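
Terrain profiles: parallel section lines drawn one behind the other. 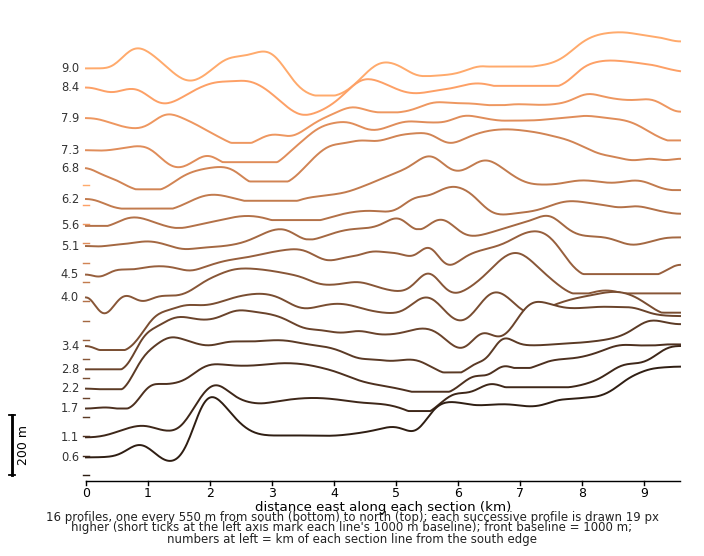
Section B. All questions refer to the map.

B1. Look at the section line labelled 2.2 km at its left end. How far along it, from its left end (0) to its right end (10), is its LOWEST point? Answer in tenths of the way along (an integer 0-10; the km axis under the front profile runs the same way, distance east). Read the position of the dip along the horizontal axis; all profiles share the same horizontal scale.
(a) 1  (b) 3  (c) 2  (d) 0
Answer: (d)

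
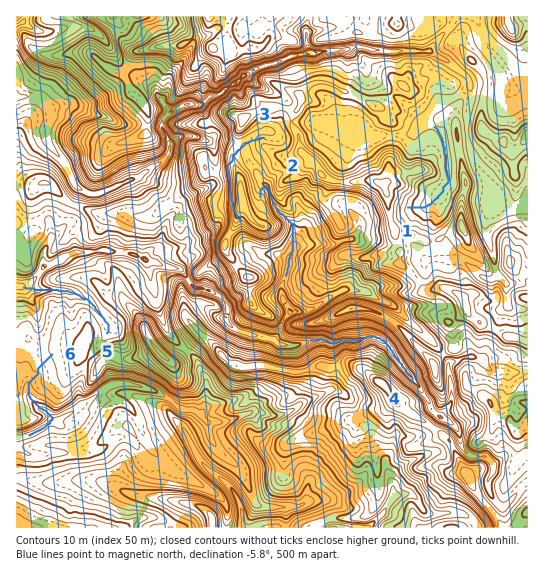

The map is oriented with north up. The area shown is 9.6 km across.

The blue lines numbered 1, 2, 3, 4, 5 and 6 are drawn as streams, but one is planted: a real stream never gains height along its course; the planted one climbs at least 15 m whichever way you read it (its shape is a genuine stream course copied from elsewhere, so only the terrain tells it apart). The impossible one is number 3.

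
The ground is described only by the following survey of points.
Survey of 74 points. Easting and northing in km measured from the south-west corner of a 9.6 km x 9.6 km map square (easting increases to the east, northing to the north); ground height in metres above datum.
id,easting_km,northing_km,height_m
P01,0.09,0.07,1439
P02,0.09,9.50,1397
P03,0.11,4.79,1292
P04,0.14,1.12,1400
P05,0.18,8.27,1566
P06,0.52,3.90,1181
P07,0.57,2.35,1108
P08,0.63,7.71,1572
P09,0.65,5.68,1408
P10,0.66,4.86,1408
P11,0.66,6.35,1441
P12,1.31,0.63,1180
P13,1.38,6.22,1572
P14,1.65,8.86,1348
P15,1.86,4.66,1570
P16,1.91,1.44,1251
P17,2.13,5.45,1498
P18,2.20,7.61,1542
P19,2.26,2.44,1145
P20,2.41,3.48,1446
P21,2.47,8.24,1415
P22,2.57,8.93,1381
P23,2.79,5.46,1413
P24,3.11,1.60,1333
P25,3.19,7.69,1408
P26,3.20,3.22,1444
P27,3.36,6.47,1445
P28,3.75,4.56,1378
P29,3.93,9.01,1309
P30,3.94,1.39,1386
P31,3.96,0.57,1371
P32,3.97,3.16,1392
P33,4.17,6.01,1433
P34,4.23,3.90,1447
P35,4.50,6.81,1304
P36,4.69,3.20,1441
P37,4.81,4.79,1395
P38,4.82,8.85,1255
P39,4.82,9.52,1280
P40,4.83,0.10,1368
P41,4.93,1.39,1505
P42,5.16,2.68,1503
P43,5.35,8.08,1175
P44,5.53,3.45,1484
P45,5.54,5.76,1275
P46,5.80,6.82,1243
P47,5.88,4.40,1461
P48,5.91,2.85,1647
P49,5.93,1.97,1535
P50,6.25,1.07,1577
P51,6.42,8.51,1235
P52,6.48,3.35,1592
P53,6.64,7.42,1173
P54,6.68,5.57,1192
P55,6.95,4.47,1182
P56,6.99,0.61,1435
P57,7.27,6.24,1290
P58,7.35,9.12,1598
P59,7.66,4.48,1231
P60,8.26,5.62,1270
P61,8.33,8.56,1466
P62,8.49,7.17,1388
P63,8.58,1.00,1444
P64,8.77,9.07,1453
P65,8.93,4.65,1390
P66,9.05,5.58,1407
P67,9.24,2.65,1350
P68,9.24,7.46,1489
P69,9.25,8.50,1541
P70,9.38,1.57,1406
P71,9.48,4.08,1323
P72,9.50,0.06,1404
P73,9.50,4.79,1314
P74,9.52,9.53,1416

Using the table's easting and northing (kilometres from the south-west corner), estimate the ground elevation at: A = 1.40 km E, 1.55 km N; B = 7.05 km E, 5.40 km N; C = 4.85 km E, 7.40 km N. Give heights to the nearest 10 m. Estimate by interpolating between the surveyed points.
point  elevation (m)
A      1190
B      1190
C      1230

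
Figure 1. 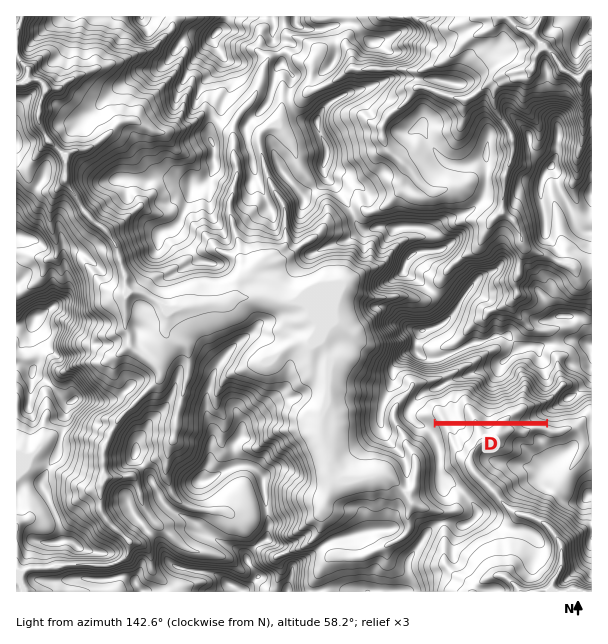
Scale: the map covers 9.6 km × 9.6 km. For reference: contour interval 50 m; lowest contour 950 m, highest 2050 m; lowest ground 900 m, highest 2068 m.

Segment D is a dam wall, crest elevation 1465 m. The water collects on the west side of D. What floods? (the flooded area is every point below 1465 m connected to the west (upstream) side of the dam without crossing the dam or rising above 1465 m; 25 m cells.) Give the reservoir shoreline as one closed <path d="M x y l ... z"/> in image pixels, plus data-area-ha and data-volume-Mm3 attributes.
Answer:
<path d="M467 392l-3 0-6 5-8-1-6 6-7 0-3 1-4 4-2 9 6 5 101-1-3-1 0-6 4-6 0-3-12-8-3 0-8 6-6 0-7 4-11 2-7-4-15-12z" data-area-ha="59" data-volume-Mm3="29.36"/>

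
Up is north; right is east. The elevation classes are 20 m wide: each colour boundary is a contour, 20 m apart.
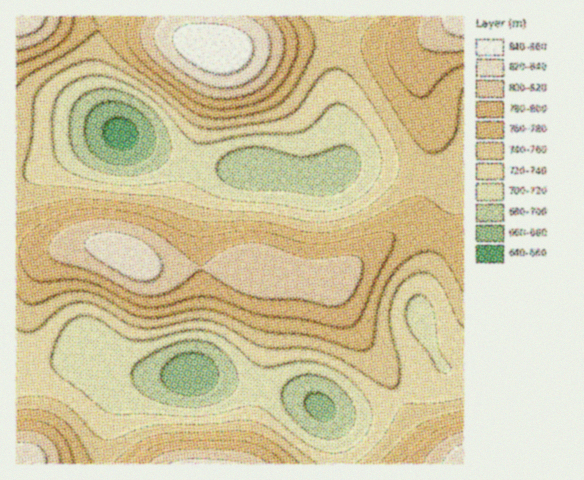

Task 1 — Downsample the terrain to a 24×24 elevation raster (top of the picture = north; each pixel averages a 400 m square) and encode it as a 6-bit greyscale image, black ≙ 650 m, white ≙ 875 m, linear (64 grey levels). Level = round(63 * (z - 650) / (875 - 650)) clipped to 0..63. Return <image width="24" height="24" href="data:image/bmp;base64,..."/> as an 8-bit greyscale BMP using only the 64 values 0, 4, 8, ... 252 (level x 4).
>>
<image width="24" height="24" href="data:image/bmp;base64,Qk12BgAAAAAAADYEAAAoAAAAGAAAABgAAAABAAgAAAAAAEACAAATCwAAEwsAAAABAAAAAAAAAAAAAAEBAQACAgIAAwMDAAQEBAAFBQUABgYGAAcHBwAICAgACQkJAAoKCgALCwsADAwMAA0NDQAODg4ADw8PABAQEAAREREAEhISABMTEwAUFBQAFRUVABYWFgAXFxcAGBgYABkZGQAaGhoAGxsbABwcHAAdHR0AHh4eAB8fHwAgICAAISEhACIiIgAjIyMAJCQkACUlJQAmJiYAJycnACgoKAApKSkAKioqACsrKwAsLCwALS0tAC4uLgAvLy8AMDAwADExMQAyMjIAMzMzADQ0NAA1NTUANjY2ADc3NwA4ODgAOTk5ADo6OgA7OzsAPDw8AD09PQA+Pj4APz8/AEBAQABBQUEAQkJCAENDQwBEREQARUVFAEZGRgBHR0cASEhIAElJSQBKSkoAS0tLAExMTABNTU0ATk5OAE9PTwBQUFAAUVFRAFJSUgBTU1MAVFRUAFVVVQBWVlYAV1dXAFhYWABZWVkAWlpaAFtbWwBcXFwAXV1dAF5eXgBfX18AYGBgAGFhYQBiYmIAY2NjAGRkZABlZWUAZmZmAGdnZwBoaGgAaWlpAGpqagBra2sAbGxsAG1tbQBubm4Ab29vAHBwcABxcXEAcnJyAHNzcwB0dHQAdXV1AHZ2dgB3d3cAeHh4AHl5eQB6enoAe3t7AHx8fAB9fX0Afn5+AH9/fwCAgIAAgYGBAIKCggCDg4MAhISEAIWFhQCGhoYAh4eHAIiIiACJiYkAioqKAIuLiwCMjIwAjY2NAI6OjgCPj48AkJCQAJGRkQCSkpIAk5OTAJSUlACVlZUAlpaWAJeXlwCYmJgAmZmZAJqamgCbm5sAnJycAJ2dnQCenp4An5+fAKCgoAChoaEAoqKiAKOjowCkpKQApaWlAKampgCnp6cAqKioAKmpqQCqqqoAq6urAKysrACtra0Arq6uAK+vrwCwsLAAsbGxALKysgCzs7MAtLS0ALW1tQC2trYAt7e3ALi4uAC5ubkAurq6ALu7uwC8vLwAvb29AL6+vgC/v78AwMDAAMHBwQDCwsIAw8PDAMTExADFxcUAxsbGAMfHxwDIyMgAycnJAMrKygDLy8sAzMzMAM3NzQDOzs4Az8/PANDQ0ADR0dEA0tLSANPT0wDU1NQA1dXVANbW1gDX19cA2NjYANnZ2QDa2toA29vbANzc3ADd3d0A3t7eAN/f3wDg4OAA4eHhAOLi4gDj4+MA5OTkAOXl5QDm5uYA5+fnAOjo6ADp6ekA6urqAOvr6wDs7OwA7e3tAO7u7gDv7+8A8PDwAPHx8QDy8vIA8/PzAPT09AD19fUA9vb2APf39wD4+PgA+fn5APr6+gD7+/sA/Pz8AP39/QD+/v4A////AMzAoIR0eIyksLS0sKyYgGRUVGB0iJywxLSokHRkZHB8hISEiIR0XEQ0OExgdIiYrIyIeGRUUFRUVFBUXGBUQCggLEBYaHB8hGhoYFRMREA0LCgwPEhENCQgMEhcZGBgZFRUUEhAPDQoGBQcMEBEPDQ0RFxoZFxUVFRQSEA8PDgsIBgkOExUUFBUZHBwZFRQUFxYSDw8RExIPDQ8UGBsbHB0gIB0YFBQWGxkVEhMXGxsZFxgcHyIiIyQlIx0WExQYHh4aGBogJCUjISEkJygoKSoqJh4WExUaIiMiISQpLS0qKCgqLC0sLC0sKSEaFhgdJScpKi0xMjEtKiotLy8tLCwsKiUfGxwgJiksLzEzMi8rKCgqLCspJycoKCYjIB8iIycqLS8vLSklIyIjJCMhHh4fIiQkIiEhHyEkJiYlIyEeHBoaGRgXFRQWGh4hISAfGxscHBsZGBgXFhMREA8PDg4PExgcHh4cGRcVExAODhASEg8MCgsMDAwMDxQZHR0bGhYSDQgFBgoPERANDAwODg0NDxMZHR4dGxYQCgQBAwkQFRYUExITEhAPERUbICEeGxYQCgUDBg0VHB8eHRsYFhMSFBkeIiIgHBcSDQoKDhUeJSkpJyMeGRUUFxwhJCMgHhoWExETGCAoLjIyLyojHBgXGyAkJiUiJCAcGRkcIioxNTg4NS8nIBsbHiImKCgmLCkjHx4hKC81ODk5NjApIh0cHyMnKiwtMi8oIh8iKC80NjY1Mi0mHxsaHSElKi4xA=="/>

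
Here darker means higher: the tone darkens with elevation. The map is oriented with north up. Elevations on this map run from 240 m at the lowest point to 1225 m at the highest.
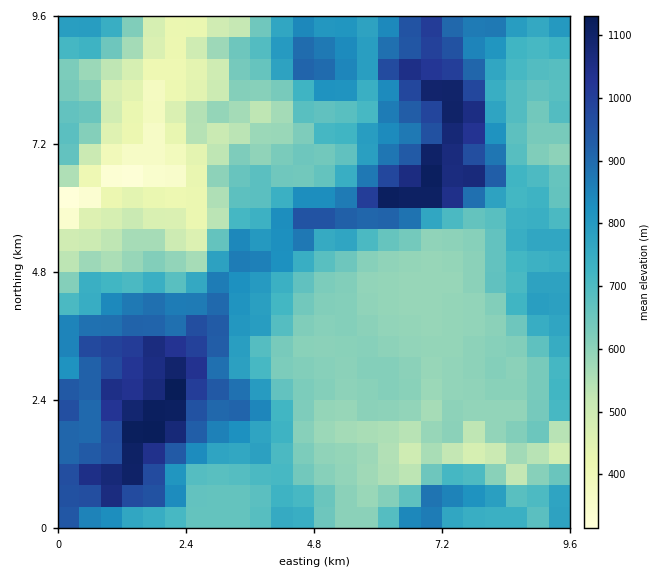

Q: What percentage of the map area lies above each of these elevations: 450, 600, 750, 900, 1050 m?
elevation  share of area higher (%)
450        93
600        73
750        38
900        18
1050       5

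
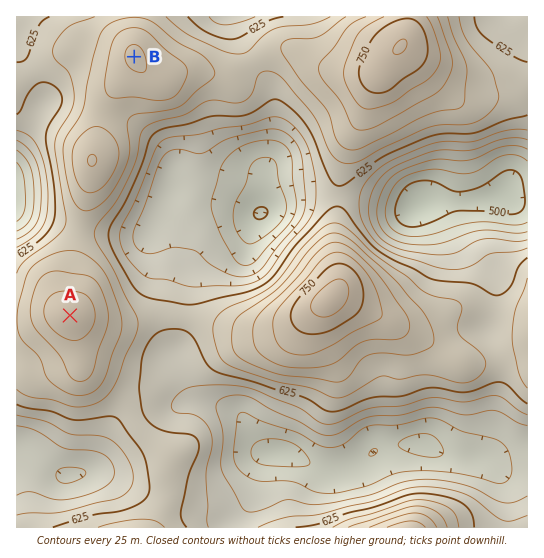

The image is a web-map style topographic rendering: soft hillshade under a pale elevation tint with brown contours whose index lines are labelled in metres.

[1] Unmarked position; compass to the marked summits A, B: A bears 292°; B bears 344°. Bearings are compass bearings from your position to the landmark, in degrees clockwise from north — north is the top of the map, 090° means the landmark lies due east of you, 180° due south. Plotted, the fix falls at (226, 378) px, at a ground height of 615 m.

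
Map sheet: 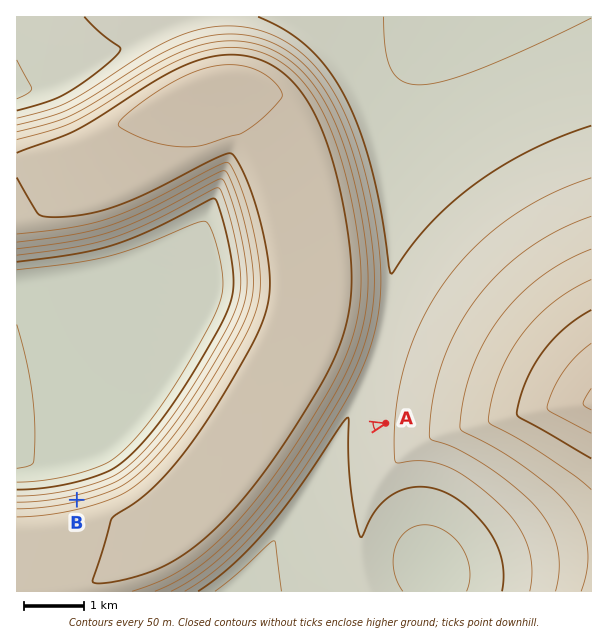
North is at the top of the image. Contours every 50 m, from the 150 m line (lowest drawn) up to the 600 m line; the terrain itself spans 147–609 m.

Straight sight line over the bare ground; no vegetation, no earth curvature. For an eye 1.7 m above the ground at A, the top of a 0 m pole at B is out of sight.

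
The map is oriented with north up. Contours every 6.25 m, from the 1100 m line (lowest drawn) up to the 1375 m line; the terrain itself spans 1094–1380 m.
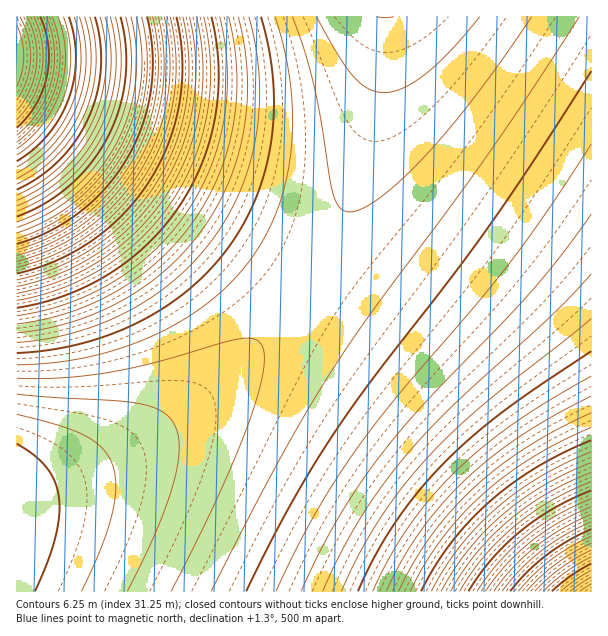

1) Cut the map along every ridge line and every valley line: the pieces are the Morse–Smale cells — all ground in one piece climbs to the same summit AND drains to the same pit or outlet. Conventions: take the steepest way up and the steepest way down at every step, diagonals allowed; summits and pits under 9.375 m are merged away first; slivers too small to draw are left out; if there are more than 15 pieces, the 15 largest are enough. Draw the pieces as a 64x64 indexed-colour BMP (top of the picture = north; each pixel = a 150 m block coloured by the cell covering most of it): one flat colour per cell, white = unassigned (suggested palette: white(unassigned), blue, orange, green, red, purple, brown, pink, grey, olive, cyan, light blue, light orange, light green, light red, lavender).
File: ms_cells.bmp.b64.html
<image width="64" height="64" href="data:image/bmp;base64,Qk12CAAAAAAAAHYAAAAoAAAAQAAAAEAAAAABAAQAAAAAAAAIAAATCwAAEwsAABAAAAAAAAAA////ALR3HwAOf/8ALKAsACgn1gC9Z5QAS1aMAMJ34wB/f38AIr28AM++FwDox64AeLv/AIrfmACWmP8A1bDFABERERERERERERERERERERERERERERERERERERERERERERERERERERERERERERERERERERERERERERERERERERIREREREREREREREREREREREREREREREREREREREREREhEREREREREREREREREREREREREREREREREREREREREiEREREREREREREREREREREREREREREREREREREREREiIRERERERERERERERERERERERERERERERERERERERESIhERERERERERERERERERERERERERERERERERERERESIiERERERERERERERERERERERERERERERERERERERESIiIRERERERERERERERERERERERERERERERERERERERIiIhERERERERERERERERERERERERERERERERERERERIiIiEREREREREREREREREREREREREREREREREREREREiIiIzMREREREREREREREREREREREREREREREREREREiIiIjMzMREREREREREREREREREREREREREREREREREiIiIiMzMzMxERERERERERERERERERERERERERERERESIiIiIzMzMzMxERERERERERERERERERERERERERERESIiIiIjMzMzMzMxERERERERERERERERERERERERERESIiIiIiMzMzMzMzMRERERERERERERERERERERERERESIiIiIiIzMzMzMzMzMRERERERERERERERERERERERERIiIiIiIjMzMzMzMzMzMRERERERERERERERERERERERIiIiIiIiMzMzMzMzMzMzERERERERERERERERERERERIiIiIiIiIzMzMzMzMzMzMxERERERERERERERERERERIiIiIiIiIjMzMzMzMzMzMzMRERERERERERERERERERIiIiIiIiIiMzMzMzMzMzMzMzMRERERERERERERERERIiIiIiIiIiIzMzMzMzMzMzMzMzERERERERERERERERIiIiIiIiIiIjMzMzMzMzMzMzMzMxERERERERERERERIiIiIiIiIiIiMzMzMzMzMzMzMzMzMRERERERERERERIiIiIiIiIiIiIzMzMzMzMzMzMzMzMzERERERERERERIiIiIiIiIiIiIjMzMzMzMzMzMzMzMzMxERERERERESIiIiIiIiIiIiIiMzMzMzMzMzMzMzMzMzMRERERERESIiIiIiIiIiIiIiIzMzMzMzMzMzMzMzMzMxERERERESIiIiIiIiIiIiIiIjMzMzMzMzMzMzMzMzMzMREREREiIiIiIiIiIiIiIiIiMzMzMzMzMzMzMzMzMzMzEREREiIiIiIiIiIiIiIiIiIzMzMzMzMzMzMzMzMzMzMxERIiIiIiIiIiIiIiIiIiIjMzMzMzMzMzMzMzMzMzMzERIiIiIiIiIiIiIiIiIiIiMzMzMzMzMzMzMzMzMzMzMyIiIiIiIiIiIiIiIiIiIiIzMzMzMzMzMzMzMzMzMzM0QiIiIiIiIiIiIiIiIiIiIjMzMzMzMzMzMzMzMzMzNERCIiIiIiIiIiIiIiIiIiIiMzMzMzMzMzMzMzMzMzNEREQiIiIiIiIiIiIiIiIiIiIzMzMzMzMzMzMzMzMzREREREIiIiIiIiIiIiIiIiIiIjMzMzMzMzMzMzMzMzREREREQiIiIiIiIiIiIiIiIiIiMzMzMzMzMzMzMzM0REREREREIiIiIiIiIiIiIiIiIiIzMzMzMzMzMzMzM0REREREREQiIiIiIiIiIiIiIiIiIjMzMzMzMzMzMzNEREREREREREIiIiIiIiIiIiIiIiIiMzMzMzMzMzMzREREREREREREQiIiIiIiIiIiIiIiIiIzMzMzMzMzMzRERERERERERERCIiIiIiIiIiIiIiIiIjMzMzMzMzM0REREREREREREREQiIiIiIiIiIiIiIiIiMzMzMzMzM0RERERERERERERERCIiIiIiIiIiIiIiIiIzMzMzMzNEREREREREREREREREIiIiIiIiIiIiIiIiIjMzMzMzNERERERERERERERERERCIiIiIiIiIiIiIiIiMzMzMzREREREREREREREREREREIiIiIiIiIiIiIiIiIzMzM0REREREREREREREREREREQiIiIiIiIiIiIiIiIjMzM0REREREREREREREREREREREIiIiIiIiIiIiIiIiMzNEREREREREREREREREREREREQiIiIiIiIiIiIiIiIzNERERERERERERERERERERERERCIiIiIiIiIiIiIiIjREREREREREREREREREREREREREIiIiIiIiIiIiIiIiREREREREREREREREREREREREREQiIiIiIiIiIiIiIiJERERERERERERERERERERERERERCIiIiIiIiIiIiIiIkREREREREREREREREREREREREREQiIiIiIiIiIiIiIiRERERERERERERERERERERERERERCIiIiIiIiIiIiIiJEREREREREREREREREREREREREREIiIiIiIiIiIiIiIkREREREREREREREREREREREREREQiIiIiIiIiIiIiIiRERERERERERERERERERERERERERCIiIiIiIiIiIiIiJEREREREREREREREREREREREREREIiIiIiIiIiIiIiIkREREREREREREREREREREREREREQiIiIiIiIiIiIiIi"/>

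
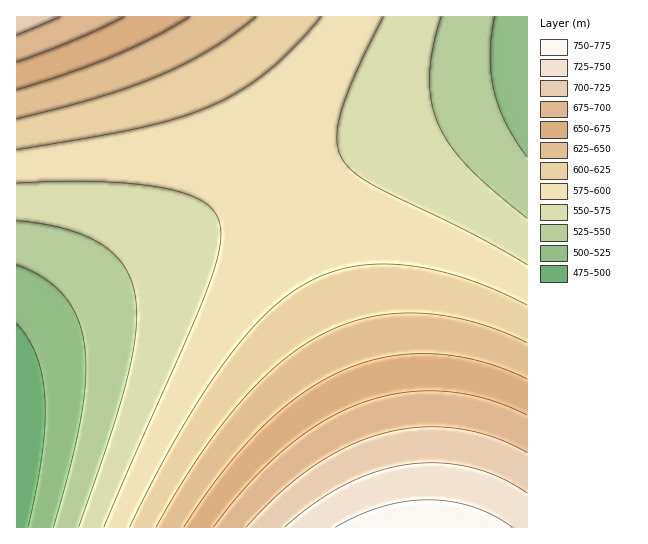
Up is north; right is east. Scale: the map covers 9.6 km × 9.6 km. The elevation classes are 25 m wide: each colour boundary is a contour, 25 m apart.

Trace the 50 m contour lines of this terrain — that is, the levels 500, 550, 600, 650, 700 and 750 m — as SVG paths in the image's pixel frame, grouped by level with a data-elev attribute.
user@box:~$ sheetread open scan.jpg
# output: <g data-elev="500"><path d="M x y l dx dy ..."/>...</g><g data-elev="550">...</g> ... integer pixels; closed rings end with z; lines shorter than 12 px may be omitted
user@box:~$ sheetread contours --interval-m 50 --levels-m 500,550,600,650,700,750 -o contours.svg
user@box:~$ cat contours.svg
<g data-elev="500"><path d="M17 324l11 14 8 17 6 20 3 23 0 25-3 30-14 74"/></g><g data-elev="550"><path d="M17 221l25 3 22 5 20 6 16 8 13 10 10 12 7 13 5 15 2 16-1 18-7 46-17 58-33 96"/><path d="M527 218l-36-29-24-23-17-21-12-22-7-22-1-26 3-28 8-30"/></g><g data-elev="600"><path d="M527 305l-30-15-32-12-31-8-29-5-28-1-26 3-24 7-21 9-21 15-20 17-20 22-22 27-22 33-24 40-48 90"/><path d="M17 150l125-23 37-9 32-12 30-16 26-18 27-25 27-30"/></g><g data-elev="650"><path d="M527 379l-22-10-24-8-24-5-24-2-23 0-23 3-22 5-22 8-21 11-20 13-20 15-20 18-40 45-38 55"/><path d="M17 90l53-17 45-18 39-18 36-20"/></g><g data-elev="700"><path d="M527 453l-34-16-36-9-38-1-36 6-36 14-34 20-34 26-33 34"/><path d="M17 35l43-18"/></g><g data-elev="750"><path d="M512 527l-19-12-20-8-22-5-22-2-23 1-24 6-24 9-23 11"/></g>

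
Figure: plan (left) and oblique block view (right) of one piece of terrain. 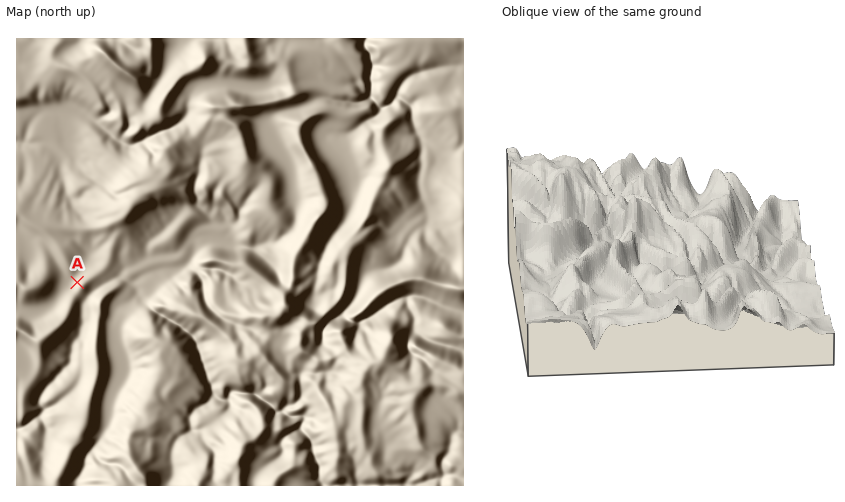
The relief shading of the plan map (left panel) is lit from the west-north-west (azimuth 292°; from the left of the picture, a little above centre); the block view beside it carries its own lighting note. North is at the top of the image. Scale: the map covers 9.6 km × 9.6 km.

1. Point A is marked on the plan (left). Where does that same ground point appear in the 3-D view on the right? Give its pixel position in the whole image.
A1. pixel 773 274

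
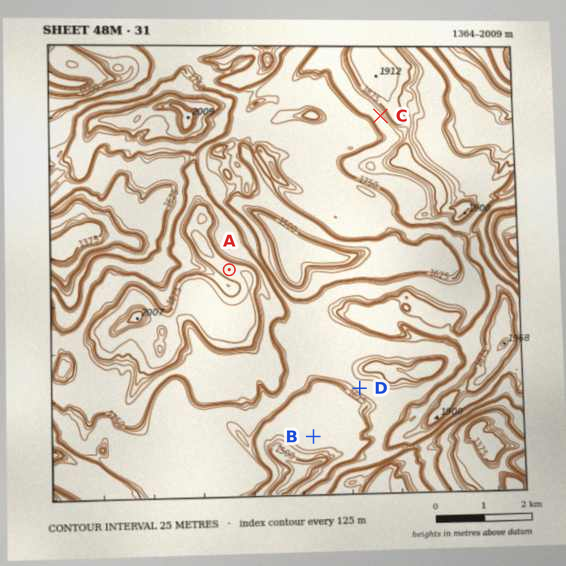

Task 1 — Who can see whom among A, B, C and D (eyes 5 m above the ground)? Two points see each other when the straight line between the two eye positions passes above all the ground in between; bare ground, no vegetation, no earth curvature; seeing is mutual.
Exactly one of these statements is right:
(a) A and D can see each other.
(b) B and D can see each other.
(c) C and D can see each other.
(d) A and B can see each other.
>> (b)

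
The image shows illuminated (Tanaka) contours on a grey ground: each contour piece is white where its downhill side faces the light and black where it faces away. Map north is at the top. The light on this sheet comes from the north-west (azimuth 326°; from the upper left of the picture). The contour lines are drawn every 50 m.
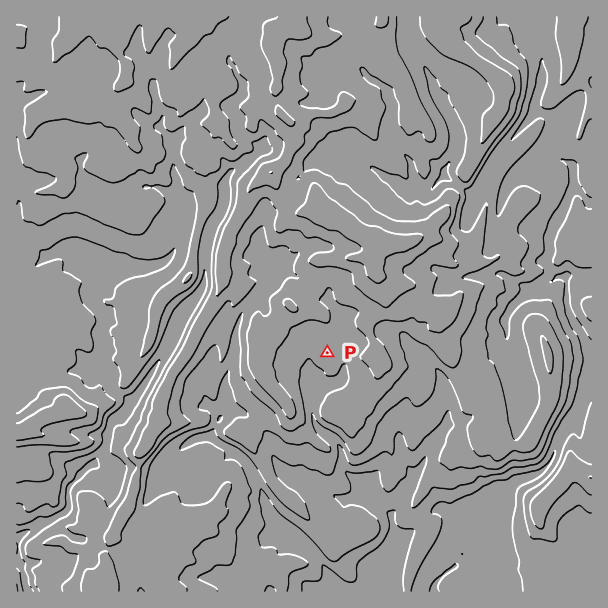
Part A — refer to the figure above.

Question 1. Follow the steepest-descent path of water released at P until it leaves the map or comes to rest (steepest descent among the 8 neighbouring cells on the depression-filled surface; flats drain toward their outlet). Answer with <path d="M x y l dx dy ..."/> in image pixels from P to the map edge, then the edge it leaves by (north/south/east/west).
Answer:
<path d="M327 353l-15 15 0 7 3 6 0 15-1 2 0 6-2 1 0 11 2 1 0 3 3 6 7 8 6 3 9 9 2 6 1 1 0 12 3 6 6 6 17 8 7 10 0 6 2 0 13 14 2 0 0 7 1 2 0 19-3 5 0 3-4 9 0 13-2 2 0 16"/>
exit: south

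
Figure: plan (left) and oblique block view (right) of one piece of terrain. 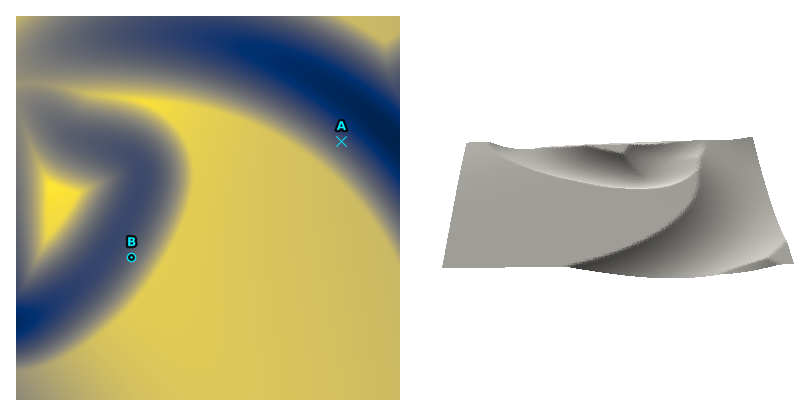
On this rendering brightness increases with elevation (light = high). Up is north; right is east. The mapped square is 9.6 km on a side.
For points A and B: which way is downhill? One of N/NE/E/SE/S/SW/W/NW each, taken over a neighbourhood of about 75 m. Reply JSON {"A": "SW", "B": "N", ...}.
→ {"A": "NE", "B": "NW"}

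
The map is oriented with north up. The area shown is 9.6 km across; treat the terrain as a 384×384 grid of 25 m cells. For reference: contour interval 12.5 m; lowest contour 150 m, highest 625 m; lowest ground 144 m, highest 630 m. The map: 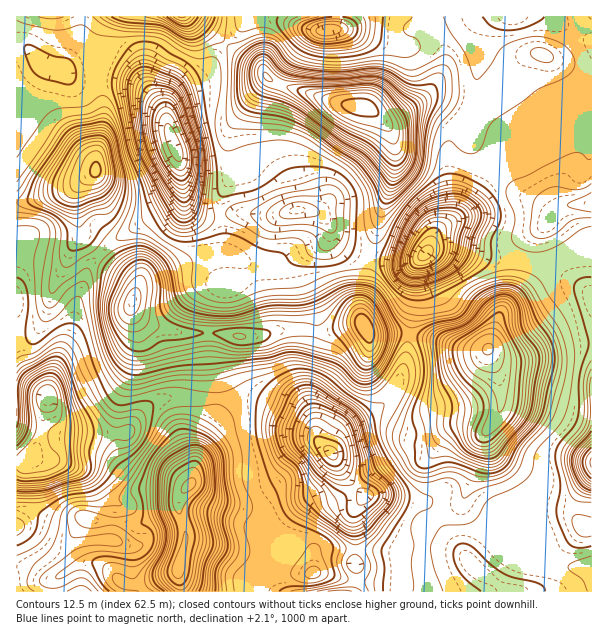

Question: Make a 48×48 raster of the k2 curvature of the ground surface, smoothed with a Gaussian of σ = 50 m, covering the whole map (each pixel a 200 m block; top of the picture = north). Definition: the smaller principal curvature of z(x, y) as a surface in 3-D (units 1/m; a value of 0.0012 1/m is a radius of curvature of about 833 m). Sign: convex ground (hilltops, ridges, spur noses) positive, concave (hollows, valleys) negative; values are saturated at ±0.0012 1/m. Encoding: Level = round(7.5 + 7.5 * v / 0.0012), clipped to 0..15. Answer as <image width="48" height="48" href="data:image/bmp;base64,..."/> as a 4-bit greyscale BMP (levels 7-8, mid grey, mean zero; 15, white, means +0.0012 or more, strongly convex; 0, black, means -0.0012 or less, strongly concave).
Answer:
<image width="48" height="48" href="data:image/bmp;base64,Qk32BAAAAAAAAHYAAAAoAAAAMAAAADAAAAABAAQAAAAAAIAEAAATCwAAEwsAABAAAAAAAAAAAAAAABEREQAiIiIAMzMzAERERABVVVUAZmZmAHd3dwCIiIgAmZmZAKqqqgC7u7sAzMzMAN3d3QDu7u4A////AHeIZFiXRIqXU1d3VohlRod3h3d2ZmZnd3d4dViWNbqXQ1d3d6qFNnd3d3dVd4d3d3dmd3iGNIh2U0Z3dndTNneId3VYiIh3d3d2VVVEMVd4hjZ3d3iFR5h3d2V3d3d3Z2Z3dTNGUDaZhjZ3d4mENnd3d3d3d3d3ZlZ3aIdoUEaIYzd3d3diJYiIh3d3d4h3ZXZmiodlMpdUREZ3ZVMjJHd4d3h3d3d2Z3dniFZVQ5hUZkZ4ZEVnQSNWd3h2d3d3ZkZYlldnU4maZDZ4dlhWQQJFVWZUVneHQxESMTZmVJmagjd3qVYzNFZ2VERERGeIUjVCEkd1ZZmacjd2imQSRYiKllRXY0d2MRV1SXZ0Zmerckd2RUETRoh3dkaYczZ1IRJ1SHZTVmVWM1d2QxFCWIiGZkjKdRNmZlBlRmVDNXdTNHdlRSVxR4h2d2aYiFJHinBTNmZlNVZVV4dmdTQhNWZ3Z3ZniZQ2iWBBV3iHRVVWd3d4dTNGVVRndmVWiZY1iEEgaHh2VEVWZnd3UySIZDRGZmZmeIZFdyIQaHZndlVVVVZmVDV2diJFZnh3d3ZVdjYgaGVnd3d3dkRFZVZVmVA0Z4mHeIdldlhRV1WJh3dmZmZmRGdlmoAUWJmYiIh0ZmhzVkaJl3d3Z5iIVndleaIEaJmal3hkZmh1ZSZ3d3h3Z5iHd3ZViaITaHaJhldkdmd3ZCeYdmZnd3d4d3VHupI0NDNWZkVVdlZ3YymphkRUMjWIdmZYqnJGQiJ5u1RXhleIUyeZh1NERDIzNEZouVRVd1NJyUNXdmaHYyZ4iYNGZmZVVUNFVFQjZ3ZDRCR3ZmZ3hDZ5qnNXd3d3d3ZTIkEANFZjIkZ3d3ZndjRpuUNnd4h3dmZmZlIAATRWZmd3d3Znd1E1ZUV3eId3iGVWd3YgEkVnd3Znd3ZWeYUiNGVneId3iIZWd3dAI0eZh3h2Z1QzRFdTVlI1Z3dlZ3VGd3ZREiNmd3iHZWRFVDV1V2EFZVVUM0VndmZkIhEUZ3iHZmZ5qGVmZ2AGd2ZmVFVWZVVlRURFeHd3d1aJmIhVd1AGiHiHd3ZWVGdlVlV3d3h3ZkaIiKt0dzAFeIiHeHZmRWiDNmd3d3d3dURniJlldRAFd3d3d3ZDRnmlBXiHd3d3dmRGiqllYxAFd3d3d2MUVYmmBXh3d4d3d3U0irpmYhAGd3ZmZCFYdniFBHiHd4d3d3dUVnZXYgBHh2ZVQyWIh3mVFGd3d3d3d3dlQzRnQgBodlVVVGiYiImFNFZ3d3d3eId2ZVZ2IgBndVd2VniZiYdmVmZ3h3d3eHd3d2ZkIhFXY2d3Z3eIi7ZEV3V4iHd3d3d3Z3dTElNXYme3VnZnipQjaHV4d3d3d3dmZ3dkJYVnY1nGMyEQEiE1eHZ3d3d3d3Znd4h2RodlUzfHNFZmQiNVVmZ3d3iHeGaId3dmVlNERCNlVUVlRFZ3dnd3d4iHd3d3d2QzMxR1REIjQQAAJXiHd3d3d3dmd3ZlVkR4dUmXVFZUIAAAJXiHh3d3ZWZndw=="/>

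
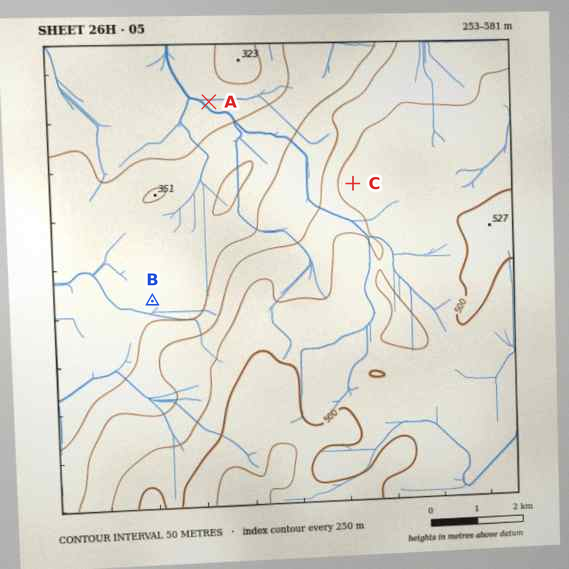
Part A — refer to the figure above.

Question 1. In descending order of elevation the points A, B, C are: C B A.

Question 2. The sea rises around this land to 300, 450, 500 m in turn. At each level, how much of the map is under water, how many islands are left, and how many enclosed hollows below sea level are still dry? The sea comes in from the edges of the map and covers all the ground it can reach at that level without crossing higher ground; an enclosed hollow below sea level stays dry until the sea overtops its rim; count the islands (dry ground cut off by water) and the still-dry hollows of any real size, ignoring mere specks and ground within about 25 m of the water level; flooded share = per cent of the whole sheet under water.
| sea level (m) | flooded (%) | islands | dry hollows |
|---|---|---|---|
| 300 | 10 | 0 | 0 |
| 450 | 52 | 0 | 0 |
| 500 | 89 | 0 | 0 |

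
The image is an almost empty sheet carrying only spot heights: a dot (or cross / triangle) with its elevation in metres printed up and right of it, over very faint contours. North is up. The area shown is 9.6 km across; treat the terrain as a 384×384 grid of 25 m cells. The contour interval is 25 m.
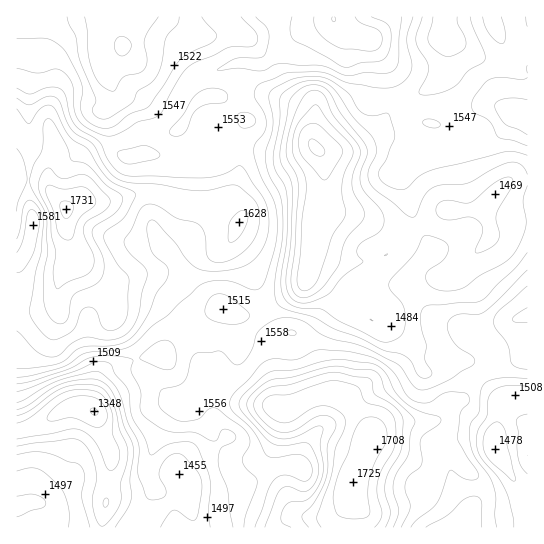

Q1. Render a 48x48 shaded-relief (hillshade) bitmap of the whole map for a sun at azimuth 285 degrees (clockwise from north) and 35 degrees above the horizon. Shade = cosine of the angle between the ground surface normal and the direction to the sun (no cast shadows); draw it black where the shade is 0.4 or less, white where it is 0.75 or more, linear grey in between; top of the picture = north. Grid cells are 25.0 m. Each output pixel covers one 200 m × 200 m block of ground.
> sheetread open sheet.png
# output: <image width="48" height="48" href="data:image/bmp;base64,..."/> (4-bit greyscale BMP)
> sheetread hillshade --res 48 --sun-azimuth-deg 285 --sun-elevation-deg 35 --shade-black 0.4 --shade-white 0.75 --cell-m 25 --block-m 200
<image width="48" height="48" href="data:image/bmp;base64,Qk32BAAAAAAAAHYAAAAoAAAAMAAAADAAAAABAAQAAAAAAIAEAAATCwAAEwsAABAAAAAAAAAAAAAAABEREQAiIiIAMzMzAERERABVVVUAZmZmAHd3dwCIiIgAmZmZAKqqqgC7u7sAzMzMAN3d3QDu7u4A////AHd2ZkWrl4mXiqmrzKmrqXZkISNFZ4l1VXd2VTScuHiHm6mqvLqruodkIjRVVnh1Vnd2VDSLyod3m7mavLqc25dTM0ZlVnh1Vod2VUR6uodnm7mZq7mM/adCI1ZlVndkZ4h2ZlR7yoZnm7mZmqiM/7hCElZmZ3VEeYh2d1Rr3HVom6mZiIeL/8ljEkZmeGM2m5h3d1Rq7YVYmqqZmHaK3sp0IjRWd0JIvJmIh1V63ZZXiZmaqXVpzbqGQiNWdiFavJmZmGabzKdmeHebunVHvMuXQhNWZSFaumeJmHi925iHZmebyoU0e8uXUiRVVDJJqjNHh2nf65mHZnmryodUWKqYZDVnZENHmSETVmne26mIdnrNyod2aId3ZEaJdkM3iDIAJWjMy6mYh3m925mYiIZVQ0eal1M1d0MQE1erqpiJl2is3KqqmIdkM0aKmXVVZlQhATaamYeaqGeKu5mrqYiGM0aJmYh3d3dkESR4iHeaqHeJqYiaqYiGVWeZiIiYiIiGMjRFVmeamId5qYiJmIh2Z4iZiIiJmZmHVFZTI1aJiId5qYd3d3dmiZmZmYeJmJmXVGh1IUZ4h3iJqph2ZnZniaqZmYiZiJmYVGiGQjVnd3eJmph2Zmd4iaqpmYmqmJqoVGiHUzVmZmeIiHd4dmeIiaqZmYm7qau5VGd3VEVmVWeIdUNqqHd4iZiIiZm7uqu5ZVZmVEVmZWeIZBBKy5h4iYd3iZmru6vKdlRWZVVmdmZ3YwA4vLmImYdmeJmau6vbl1RFZmZ3iHVWUwAnq7qImphmZ4mau5vcl1M1ZmeImYZUUwAWmrqHiamGZXiau2rslkNFZmeImZhkQwAGmrqYeJmHZmeJqzn9hDNFVWiIiZl1MwAGmaqpiImHd3eJmhf+gyNERGiIiJmGMgAFiZqpmYd3eHeImRfulTMzNGiIeImGQgAFiJqqmYZWeHeJmUjcllVDNGiHeIiHQxAEeaqpmXVWd3eJqmnKiGVVZnd3iIh2QyEUebuqmHVWZ2Z4qmm4iXQ1eIiIiJmGQzIkebzLl2VWZmVWmmmneGM1eIiIiImGQzM0es3cqHZmZmVVeXinZ2M1eIiIh4iGQhI1er3cuYd2ZmZVZ2ioVlNGd4iId4iFQgAliazcuYiHd3dmd2moRFV4d4iHZ4mGQgAViau6mYiHd4iHeHmmIkaaqZmXZnmXUgAVmrqZmZiHd3iZiHmVETabupmYZniYUhAlm7qXiZiHd4iZmHmlETZ5qqqph3d3UyI1m7qHeIiIiZmZiHmnQjVoqqupmHdmVDM0m7qHZmeIiaqYiHiYYzR5mau6mHd2VEMkeZh3dlVoiZmYh3iIZDV4iavLqId3ZUREaIZmZVVXiZmYiHiHYzaIeKu7qpiIh2ZmeHZWVERWiZmYiIiHZEaIeJqpqqqYmYd3iIdlQzRWiZqYh4iHZEeIeJqZmZmJq6iIiIh1MiNGiaqXZoiHZUaYiKqYiYiJqqmZmHd2QiNGiaqXZniHZVaIeJqpmYeJmZmaqGZnZTI1iqqGZg=="/>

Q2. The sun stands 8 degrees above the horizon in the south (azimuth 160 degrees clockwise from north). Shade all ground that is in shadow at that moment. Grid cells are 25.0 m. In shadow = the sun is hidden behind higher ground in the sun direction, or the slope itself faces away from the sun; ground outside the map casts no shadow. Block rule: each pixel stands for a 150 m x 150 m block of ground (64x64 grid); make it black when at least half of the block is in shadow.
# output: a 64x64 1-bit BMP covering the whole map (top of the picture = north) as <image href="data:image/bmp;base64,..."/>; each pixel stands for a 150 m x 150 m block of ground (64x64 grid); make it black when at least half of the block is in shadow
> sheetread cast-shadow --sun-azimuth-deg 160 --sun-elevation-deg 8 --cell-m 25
<image width="64" height="64" href="data:image/bmp;base64,Qk0+AgAAAAAAAD4AAAAoAAAAQAAAAEAAAAABAAEAAAAAAAACAAATCwAAEwsAAAIAAAAAAAAA////AAAAAAAAAAAAAAAAAAAIAAAAAAAAAAAAAAAAAAAAAAAADAAAAAAAAAAOAAAAAAAAAA4AAAAAAAAADgAAAAAAAAAOAAAAAAAAAAAAAAAAAAAAAAAAAPAAAAAAAAAA/AAAAAAAAAA+AAAAAAAAAAAAAAAAAAAAAAAAAAAAAAAAAAAAAAAAAAAAAA4AAAAAAAAAD+AACAAAAAAP/AAAAAAAAA//8AAAAAAAD//8AAAAAAAGf/4AAAAAAAAf/AAAAAAAAAP8AAAAAAAAAHgAAAAAAAAAYAAAAAAAAHgAAAAAAAAAfAAAGAAAAAA8AAAYAAAAAD4AAAAAAAAAHgAAAAAAAAAIAAAAAAAAAAAAAAAAAAAAAAAAAAAAAAAAAAAAAAAAAAAAAAAAAAAAAAAAABAAAAAAAAAAAAAAAAAAAAAAAAAAAAAAAAAAAAAAAAAAAAAAAAAAAAAADAAAAAAAAAAP4AAAAAAAAA+AAAAAAAAAAAAAADAAAAAAAAAAAAAAAAAAAAAAAAAAgAAAAAAAAAD4AAAAAAAAAPgAAAAAAAAAHgAAAAAAACAHAAAAAAAAMAAAAAAAAAAwAAAAAAAAADAAAAAAAAAAAAAAAAAAAAAAAAAAAAAAAAAAAAAAAAAAAAAAAAAAAAAAAAAAAAAAAAAAAAAAAAAAAAAAAAAAAAAAAAAAAAAAAA=="/>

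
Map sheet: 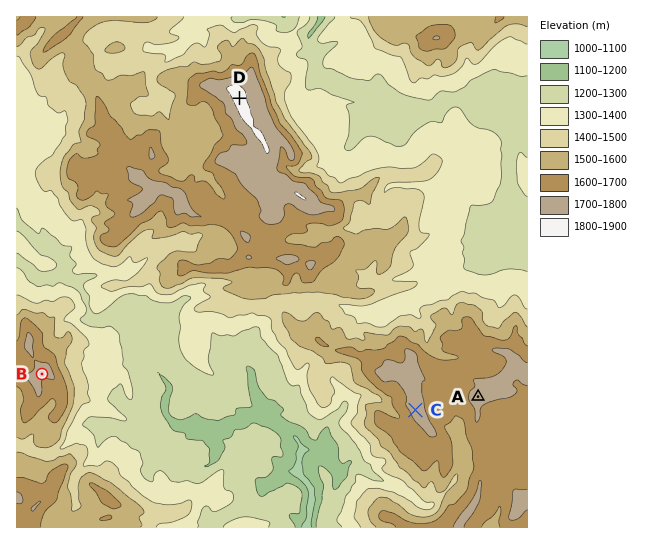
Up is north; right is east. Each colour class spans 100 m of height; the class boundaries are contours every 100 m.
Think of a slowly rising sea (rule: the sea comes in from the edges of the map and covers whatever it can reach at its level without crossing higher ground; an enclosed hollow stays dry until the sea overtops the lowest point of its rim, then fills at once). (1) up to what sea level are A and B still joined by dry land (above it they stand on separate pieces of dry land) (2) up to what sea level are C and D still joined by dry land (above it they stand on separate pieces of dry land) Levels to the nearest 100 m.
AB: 1300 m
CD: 1500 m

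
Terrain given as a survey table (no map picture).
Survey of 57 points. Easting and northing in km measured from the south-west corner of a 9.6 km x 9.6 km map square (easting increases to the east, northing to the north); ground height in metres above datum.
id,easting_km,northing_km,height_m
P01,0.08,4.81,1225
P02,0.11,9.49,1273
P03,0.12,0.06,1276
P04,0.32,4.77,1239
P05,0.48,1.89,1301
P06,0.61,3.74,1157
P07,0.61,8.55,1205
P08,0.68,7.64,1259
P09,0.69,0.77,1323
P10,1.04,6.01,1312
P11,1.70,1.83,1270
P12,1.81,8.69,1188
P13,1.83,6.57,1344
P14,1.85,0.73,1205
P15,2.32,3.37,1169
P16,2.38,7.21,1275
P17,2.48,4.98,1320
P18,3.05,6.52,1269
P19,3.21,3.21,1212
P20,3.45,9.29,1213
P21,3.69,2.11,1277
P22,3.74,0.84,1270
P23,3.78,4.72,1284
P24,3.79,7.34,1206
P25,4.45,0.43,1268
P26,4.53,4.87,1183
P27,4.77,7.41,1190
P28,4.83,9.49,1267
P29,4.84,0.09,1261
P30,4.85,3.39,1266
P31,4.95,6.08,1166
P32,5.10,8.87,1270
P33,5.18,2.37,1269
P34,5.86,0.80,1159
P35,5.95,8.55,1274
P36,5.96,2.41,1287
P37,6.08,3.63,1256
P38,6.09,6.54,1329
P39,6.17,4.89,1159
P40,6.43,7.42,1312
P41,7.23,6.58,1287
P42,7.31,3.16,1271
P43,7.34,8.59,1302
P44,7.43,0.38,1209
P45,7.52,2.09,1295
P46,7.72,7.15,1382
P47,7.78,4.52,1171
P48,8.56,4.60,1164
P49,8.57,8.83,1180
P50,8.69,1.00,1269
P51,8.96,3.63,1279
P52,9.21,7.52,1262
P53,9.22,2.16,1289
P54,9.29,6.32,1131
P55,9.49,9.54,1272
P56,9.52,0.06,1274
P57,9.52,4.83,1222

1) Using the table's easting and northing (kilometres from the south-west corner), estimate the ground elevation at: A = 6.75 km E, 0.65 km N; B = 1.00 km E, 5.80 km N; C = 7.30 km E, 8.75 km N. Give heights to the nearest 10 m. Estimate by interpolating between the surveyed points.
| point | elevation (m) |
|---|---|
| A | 1200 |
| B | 1290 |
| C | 1280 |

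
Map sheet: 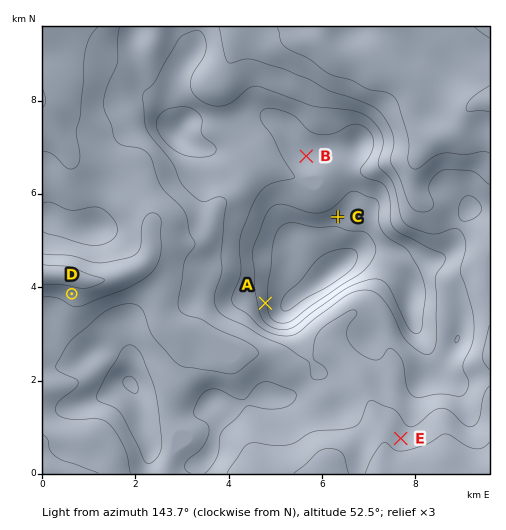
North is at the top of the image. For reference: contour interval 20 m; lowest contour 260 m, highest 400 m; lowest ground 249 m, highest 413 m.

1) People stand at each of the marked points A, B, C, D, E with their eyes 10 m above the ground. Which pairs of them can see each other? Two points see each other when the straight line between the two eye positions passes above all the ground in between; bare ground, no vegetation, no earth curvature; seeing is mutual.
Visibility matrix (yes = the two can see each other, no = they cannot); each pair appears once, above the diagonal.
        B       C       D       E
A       no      no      yes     no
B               yes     yes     no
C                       no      no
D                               no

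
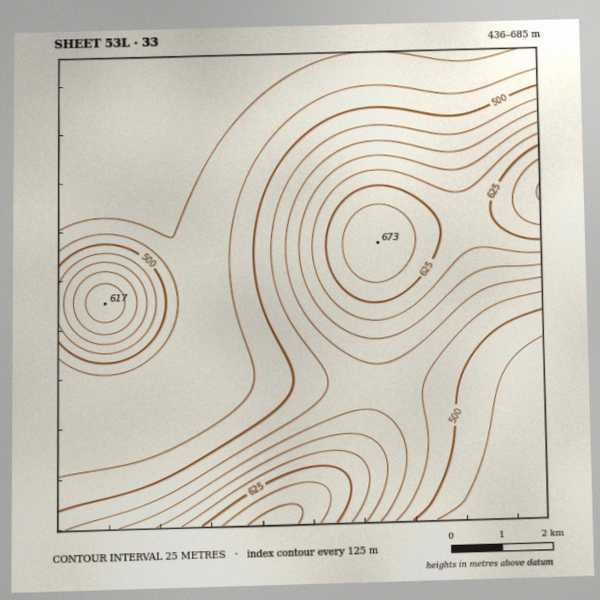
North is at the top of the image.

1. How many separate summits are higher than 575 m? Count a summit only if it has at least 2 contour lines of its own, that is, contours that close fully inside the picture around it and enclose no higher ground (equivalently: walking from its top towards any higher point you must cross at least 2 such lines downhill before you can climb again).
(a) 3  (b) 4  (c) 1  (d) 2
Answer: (d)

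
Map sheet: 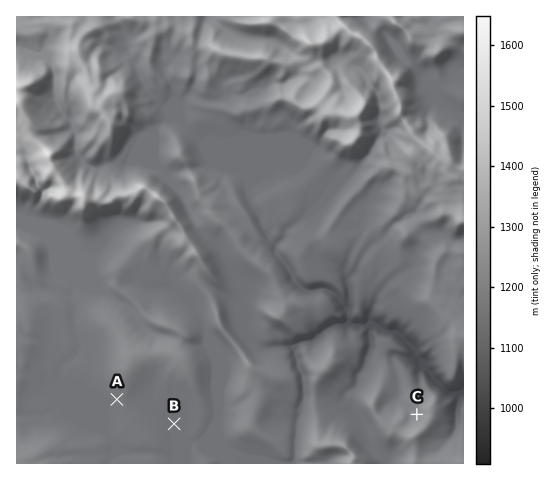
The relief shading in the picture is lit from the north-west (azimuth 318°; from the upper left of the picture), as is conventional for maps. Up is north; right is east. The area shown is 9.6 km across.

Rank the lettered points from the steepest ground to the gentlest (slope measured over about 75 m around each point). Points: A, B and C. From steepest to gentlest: C A B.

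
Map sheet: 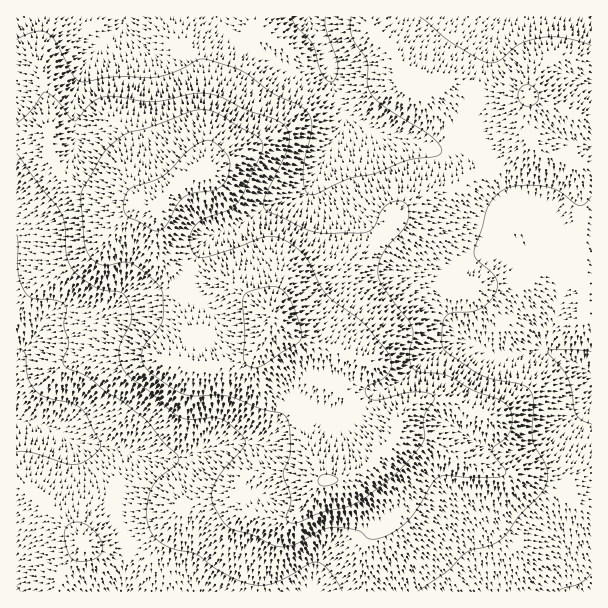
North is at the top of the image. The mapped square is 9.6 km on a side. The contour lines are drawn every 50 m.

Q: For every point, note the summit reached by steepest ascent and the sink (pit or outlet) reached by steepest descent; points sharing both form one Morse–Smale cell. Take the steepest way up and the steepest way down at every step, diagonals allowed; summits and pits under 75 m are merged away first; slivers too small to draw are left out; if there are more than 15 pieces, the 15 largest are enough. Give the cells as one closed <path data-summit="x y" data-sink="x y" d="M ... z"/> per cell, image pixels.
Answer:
<path data-summit="272 315" data-sink="591 377" d="M591 16l-221 1 2 13 25 30 6 15 1 11 4 4 6 1 21-7 17 0 51 12 24 0 1 42-16 14-50 32-37 12-23 12-6 7-11 19-14 14-39 29-42 18-18 17 0 6 7 8 15 11 17 7 5 6 3 25 7 7 18 10 19 20 31 19-2 9-29 29-19 10 10 7 12 18 8 21-7 14-3 12 2 41 226-1z"/><path data-summit="272 315" data-sink="17 419" d="M47 133l-31 2 0 456 349 1-1-41 3-12 7-14-8-21-12-18-10-7 19-10 29-29 2-9-31-19-19-20-18-10-7-7-3-25-5-6-24-12-21-22-30-22-11-5-34-3-17-10-12-13-5-9 1-40-14-4-42-8-34-16-13-13-3-6z"/><path data-summit="272 315" data-sink="308 17" d="M369 16l-352 0-1 118 31-1 3 13 0 9 5 12 20 17 27 12 42 8 14 4-1 40 5 9 12 13 17 10 39 4 42 32 4-8 9-10 47-21 39-29 14-14 11-19 6-7 15-9 45-15 50-32 16-14-1-42-24 0-51-12-17 0-21 7-6-1-4-4-1-11-6-15-25-30z"/>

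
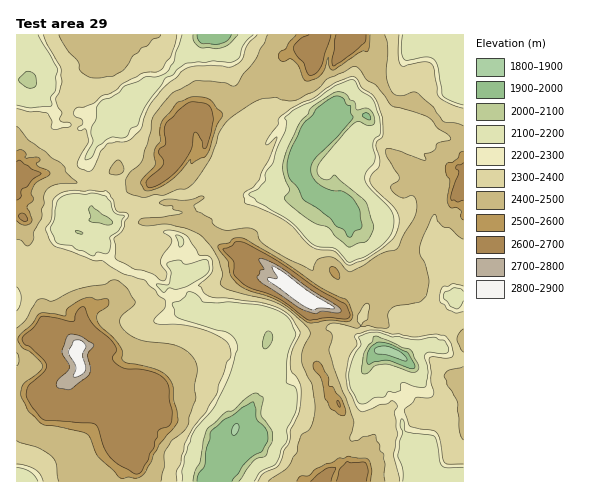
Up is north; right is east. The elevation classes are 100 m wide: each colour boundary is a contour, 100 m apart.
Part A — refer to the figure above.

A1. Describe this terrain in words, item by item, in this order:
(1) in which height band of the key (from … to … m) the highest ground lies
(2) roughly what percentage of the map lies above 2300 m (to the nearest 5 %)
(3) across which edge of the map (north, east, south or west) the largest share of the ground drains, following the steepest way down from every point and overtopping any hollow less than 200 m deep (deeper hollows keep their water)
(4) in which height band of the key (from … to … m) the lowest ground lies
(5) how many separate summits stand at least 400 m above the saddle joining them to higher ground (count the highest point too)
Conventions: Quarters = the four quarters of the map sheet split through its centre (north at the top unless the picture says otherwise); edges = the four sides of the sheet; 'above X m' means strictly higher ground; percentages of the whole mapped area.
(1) The highest ground lies in the 2800–2900 m band.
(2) About 70 % of the map lies above 2300 m.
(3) Most of the ground drains across the southern edge.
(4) Between 1800 and 1900 m: that is the band holding the lowest ground.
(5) There are 2 summits with 400 m or more of prominence.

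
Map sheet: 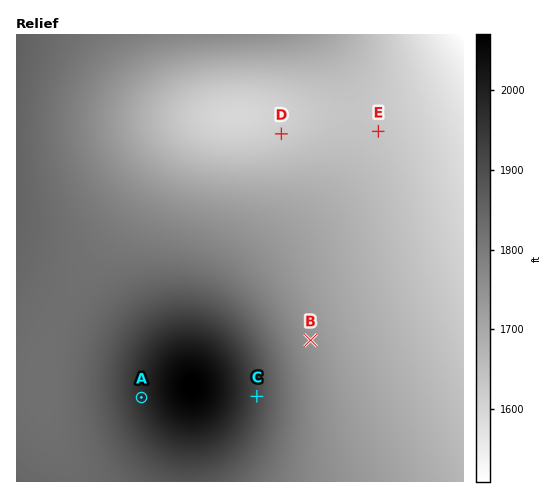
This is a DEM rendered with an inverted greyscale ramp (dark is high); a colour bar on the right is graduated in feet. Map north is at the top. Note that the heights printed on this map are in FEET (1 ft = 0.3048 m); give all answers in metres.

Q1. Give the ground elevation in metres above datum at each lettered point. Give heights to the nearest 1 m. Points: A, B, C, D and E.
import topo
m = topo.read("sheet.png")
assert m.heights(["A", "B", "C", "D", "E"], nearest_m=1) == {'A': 600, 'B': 533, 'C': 581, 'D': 494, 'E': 499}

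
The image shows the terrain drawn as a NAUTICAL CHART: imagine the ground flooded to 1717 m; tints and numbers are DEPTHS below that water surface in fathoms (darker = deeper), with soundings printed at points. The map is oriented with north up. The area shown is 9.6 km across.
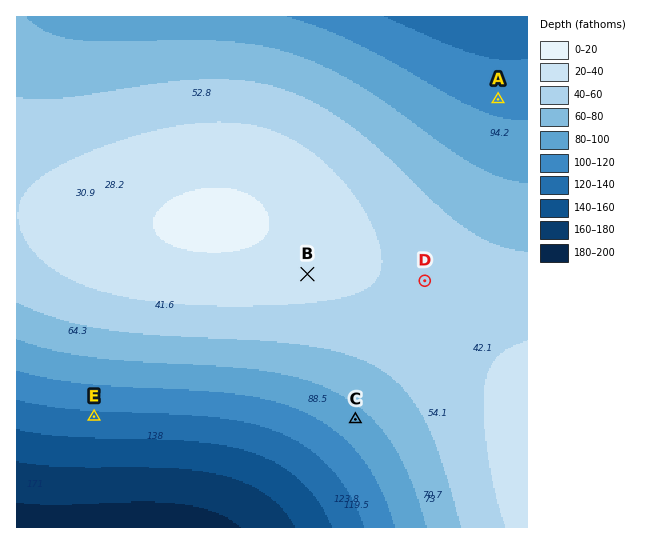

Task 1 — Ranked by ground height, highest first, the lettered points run B D C A E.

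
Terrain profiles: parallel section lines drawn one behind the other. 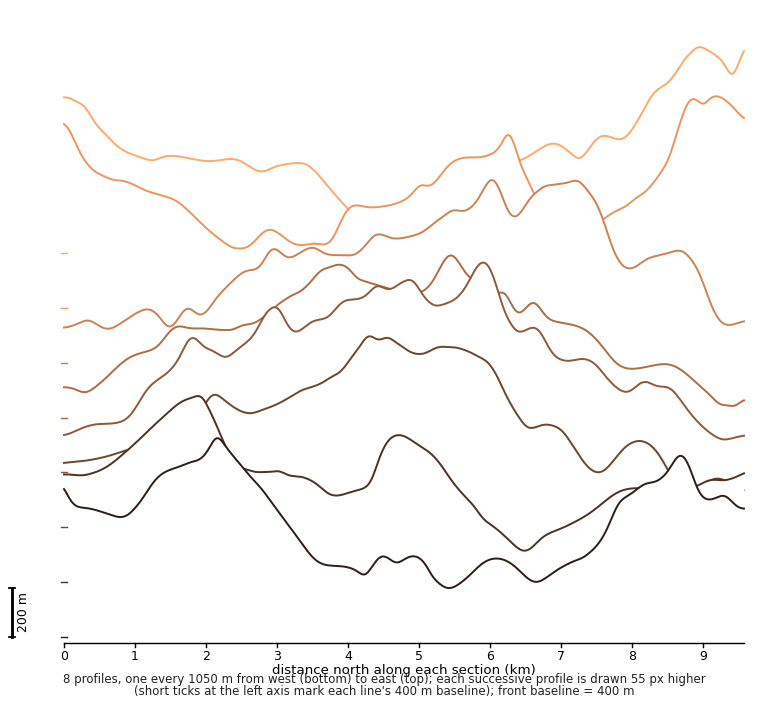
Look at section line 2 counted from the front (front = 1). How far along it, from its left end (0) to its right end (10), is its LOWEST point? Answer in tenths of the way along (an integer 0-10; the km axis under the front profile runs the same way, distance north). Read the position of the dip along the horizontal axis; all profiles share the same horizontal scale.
7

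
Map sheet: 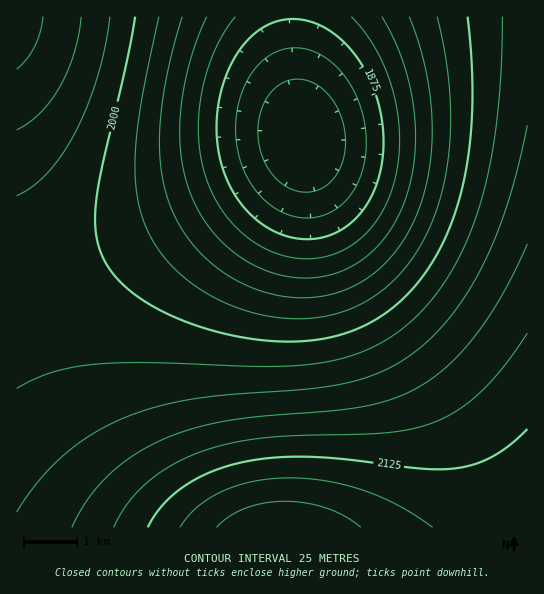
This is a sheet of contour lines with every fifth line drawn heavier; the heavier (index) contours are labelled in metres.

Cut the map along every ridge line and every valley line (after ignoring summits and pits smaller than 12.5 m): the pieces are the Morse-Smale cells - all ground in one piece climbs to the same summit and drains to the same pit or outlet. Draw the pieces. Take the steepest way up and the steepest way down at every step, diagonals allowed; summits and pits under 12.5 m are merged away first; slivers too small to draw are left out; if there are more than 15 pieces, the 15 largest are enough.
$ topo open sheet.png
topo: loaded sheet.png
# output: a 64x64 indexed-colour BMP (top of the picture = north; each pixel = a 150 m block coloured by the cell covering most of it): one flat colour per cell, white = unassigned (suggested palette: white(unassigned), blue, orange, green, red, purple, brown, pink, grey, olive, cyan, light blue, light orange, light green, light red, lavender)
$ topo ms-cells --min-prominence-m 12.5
<image width="64" height="64" href="data:image/bmp;base64,Qk12CAAAAAAAAHYAAAAoAAAAQAAAAEAAAAABAAQAAAAAAAAIAAATCwAAEwsAABAAAAAAAAAA////ALR3HwAOf/8ALKAsACgn1gC9Z5QAS1aMAMJ34wB/f38AIr28AM++FwDox64AeLv/AIrfmACWmP8A1bDFABERERERERERERERERERERERERERERERERERERERERERERERERERERERERERERERERERERERERERERERERERERERERERERERERERERERERERERERERERERERERERERERERERERERERERERERERERERERERERERERERERERERERERERERERERERERERERERERERERERERERERERERERERERERERERERERERERERERERERERERERERERERERERERERERERERERERERERERERERERERERERERERERERERERERERERERERERERERERERERERERERERERERERERERERERERERERERERERERERERERERERERERERERERERERERERERERERERERERERERERERERERERERERERERERERERERERERERERERERERERERERERERERERERERERERERERERERERERERERERERERERERERERERERERERERERERERERERERERERERERERERERERERERERERERERERERERERERERERERERERERERERERERERERERERERERERERERERERERERERERERERERERERERERERERERERERERERERERERERERERERERERERERERERERERERERERERERERERERERERERERERERERERERERERERERERERERERERERERERERERERERERERERERERERERERERERERERERERERERERERERERERERERERERERERERERERERERERERERERERERERERERERERERERERERERERERERERERERERERERERERERERERERERERERERERERERERERERERERERERERERERERERERERERERERERERERERERERERERERERERERERERERERERERERERERERERERERERERERERERERERERERERERERERERERERERERERERERERERERERERERERERERERERERERERERERERERERERERERERERERERERERERERERERERERERERERERERERERERERERERERERERERERERERERERERERERERERERERERERERERERERERERERERERERERERERERERERERERERERERERERERERERERERERERERERERERERERERERERERERERERERERERERERERERERERERERERERERERERERERERERERERERERERERERERERERERERERERERERERERERERERERERERERERERERERERERERERERERERERERERERERIiEREREREREREREREREREREREREREREREREREREREREiIiIRERERERERERERERERERERERERERERERERERERESIiIiIhERERERERERERERERERERERERERERERERERERIiIiIiIhEREREREREREREREREREREREREREREREREREiIiIiIiIiERERERERERERERERERERERERERERERERESIiIiIiIiIiERERERERERERERERERERERERERERERERIiIiIiIiIiIiEREREREREREREREREREREREREREREREiIiIiIiIiIiIiERERERERERERERERERERERERERERESIiIiIiIiIiIiIiERERERERERERERERERERERERERERIiIiIiIiIiIiIiIiEREREREREREREREREREREREREREiIiIiIiIiIiIiIiIhERERERERERERERERERERERERESIiIiIiIiIiIiIiIiIhERERERERERERERERERERERERIiIiIiIiIiIiIiIiIiIhEREREREREREREREREREREREiIiIiIiIiIiIiIiIiIiIhERERERERERERERERERERESIiIiIiIiIiIiIiIiIiIiIRERERERERERERERERERERIiIiIiIiIiIiIiIiIiIiIiIREREREREREREREREREREiIiIiIiIiIiIiIiIiIiIiIiERERERERERERERERERESIiIiIiIiIiIiIiIiIiIiIiIhERERERERERERERERERIiIiIiIiIiIiIiIiIiIiIiIiEREREREREREREREREREiIiIiIiIiIiIiIiIiIiIiIiERERERERERERERERERESIiIiIiIiIiIiIiIiIiIiIiIRERERERERERERERERERIiIiIiIiIiIiIiIiIiIiIiIhEREREREREREREREREREiIiIiIiIiIiIiIiIiIiIiIiERERERERERERERERERESIiIiIiIiIiIiIiIiIiIiIiIRERERERERERERERERERIiIiIiIiIiIiIiIiIiIiIiIhEREREREREREREREREREiIiIiIiIiIiIiIiIiIiIiIiERERERERERERERERERESIiIiIiIiIiIiIiIiIiIiIiIRERERERERERERERERERIiIiIiIiIiIiIiIiIiIiIiIhEREREREREREREREREREiIiIiIiIiIiIiIiIiIiIiIiERERERERERERERERERESIiIiIiIiIiIiIiIiIiIiIiIRERERERERERERERERERIiIiIiIiIiIiIiIiIiIiIiIhEREREREREREREREREREiIiIiIiIiIiIiIiIiIiIiIiERERERERERERERERERESIiIiIiIiIiIiIiIiIiIiIiIRERERERERERERERERER"/>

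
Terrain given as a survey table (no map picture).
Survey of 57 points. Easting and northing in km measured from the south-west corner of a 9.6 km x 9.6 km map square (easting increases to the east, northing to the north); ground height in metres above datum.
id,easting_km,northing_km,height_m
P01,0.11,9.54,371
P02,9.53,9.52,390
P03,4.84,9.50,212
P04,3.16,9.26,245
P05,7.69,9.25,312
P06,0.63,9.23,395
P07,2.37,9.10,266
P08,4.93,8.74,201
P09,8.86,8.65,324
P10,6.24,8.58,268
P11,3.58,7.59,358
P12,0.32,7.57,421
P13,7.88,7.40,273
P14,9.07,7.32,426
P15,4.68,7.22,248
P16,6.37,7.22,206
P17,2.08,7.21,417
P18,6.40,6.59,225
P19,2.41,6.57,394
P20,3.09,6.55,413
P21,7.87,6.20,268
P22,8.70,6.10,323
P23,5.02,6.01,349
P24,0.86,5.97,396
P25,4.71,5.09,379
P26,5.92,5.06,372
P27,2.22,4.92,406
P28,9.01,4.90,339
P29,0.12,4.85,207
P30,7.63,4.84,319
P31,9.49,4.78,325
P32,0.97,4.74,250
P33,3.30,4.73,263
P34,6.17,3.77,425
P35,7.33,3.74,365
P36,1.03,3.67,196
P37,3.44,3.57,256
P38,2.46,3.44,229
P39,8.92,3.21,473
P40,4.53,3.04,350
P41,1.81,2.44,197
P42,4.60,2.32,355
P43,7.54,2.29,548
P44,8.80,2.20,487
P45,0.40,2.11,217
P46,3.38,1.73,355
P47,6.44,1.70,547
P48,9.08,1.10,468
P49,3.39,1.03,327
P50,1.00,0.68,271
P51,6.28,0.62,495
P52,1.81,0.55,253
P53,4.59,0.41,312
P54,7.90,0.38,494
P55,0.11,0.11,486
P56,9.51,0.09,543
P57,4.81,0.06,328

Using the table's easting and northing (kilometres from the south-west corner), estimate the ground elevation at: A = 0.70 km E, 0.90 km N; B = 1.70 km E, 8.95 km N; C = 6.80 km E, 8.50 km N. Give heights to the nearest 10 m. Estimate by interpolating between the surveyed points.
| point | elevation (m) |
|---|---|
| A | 300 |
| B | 320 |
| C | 280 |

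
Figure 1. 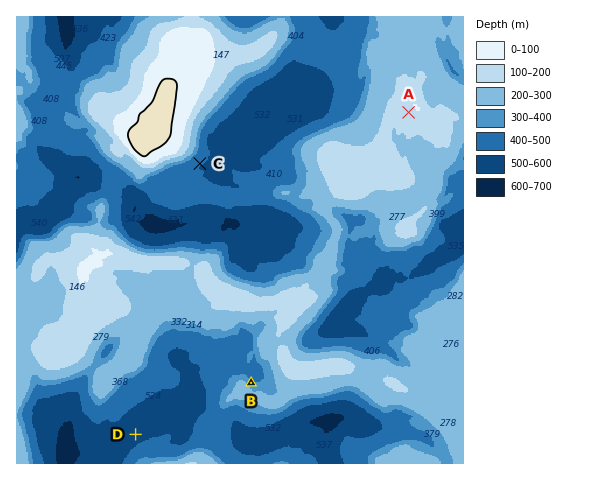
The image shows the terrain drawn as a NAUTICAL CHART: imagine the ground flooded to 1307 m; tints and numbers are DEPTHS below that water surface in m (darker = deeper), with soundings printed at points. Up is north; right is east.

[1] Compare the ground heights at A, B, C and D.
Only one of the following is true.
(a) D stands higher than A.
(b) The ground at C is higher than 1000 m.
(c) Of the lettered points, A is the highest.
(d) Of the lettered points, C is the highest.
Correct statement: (c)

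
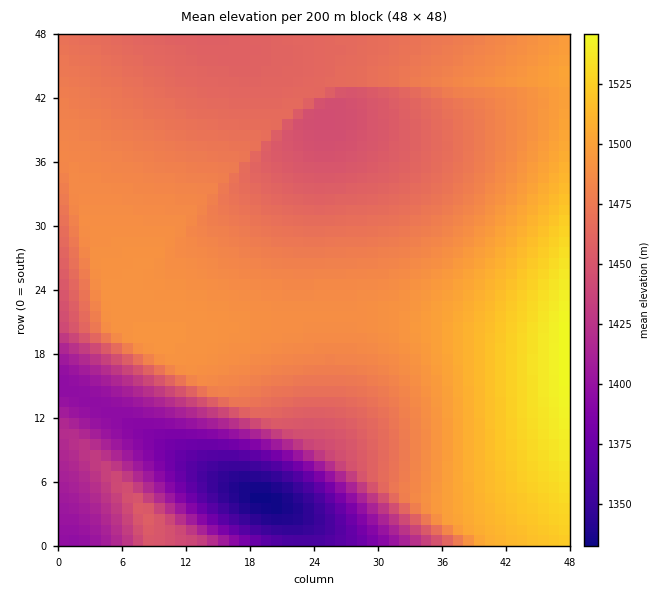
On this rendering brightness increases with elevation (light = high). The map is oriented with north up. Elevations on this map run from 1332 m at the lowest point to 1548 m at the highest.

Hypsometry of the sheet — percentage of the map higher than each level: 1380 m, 95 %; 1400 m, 91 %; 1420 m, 87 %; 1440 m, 84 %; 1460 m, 73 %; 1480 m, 46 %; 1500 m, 16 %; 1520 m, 7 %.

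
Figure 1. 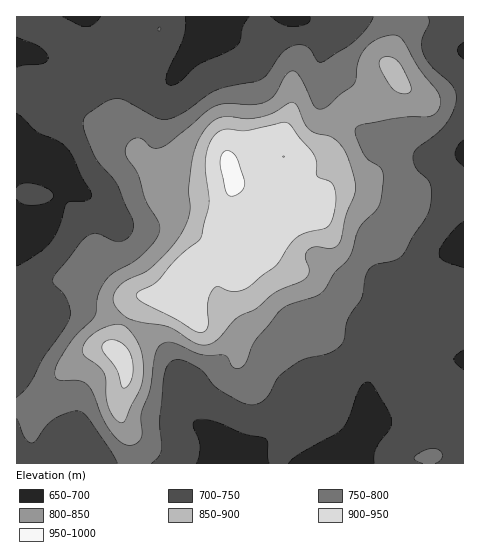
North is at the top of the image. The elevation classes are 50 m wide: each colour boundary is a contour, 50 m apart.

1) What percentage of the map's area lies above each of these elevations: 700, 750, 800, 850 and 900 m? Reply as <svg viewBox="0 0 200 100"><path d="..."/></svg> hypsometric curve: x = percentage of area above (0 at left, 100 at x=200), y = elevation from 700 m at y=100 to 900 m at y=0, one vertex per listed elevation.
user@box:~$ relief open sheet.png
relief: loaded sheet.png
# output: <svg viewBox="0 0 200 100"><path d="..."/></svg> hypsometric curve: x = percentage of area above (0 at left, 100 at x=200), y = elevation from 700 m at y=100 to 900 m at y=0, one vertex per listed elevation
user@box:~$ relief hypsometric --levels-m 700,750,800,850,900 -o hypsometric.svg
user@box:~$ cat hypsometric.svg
<svg viewBox="0 0 200 100"><path d="M183 100l-78-25-42-25-27-25-16-25"/></svg>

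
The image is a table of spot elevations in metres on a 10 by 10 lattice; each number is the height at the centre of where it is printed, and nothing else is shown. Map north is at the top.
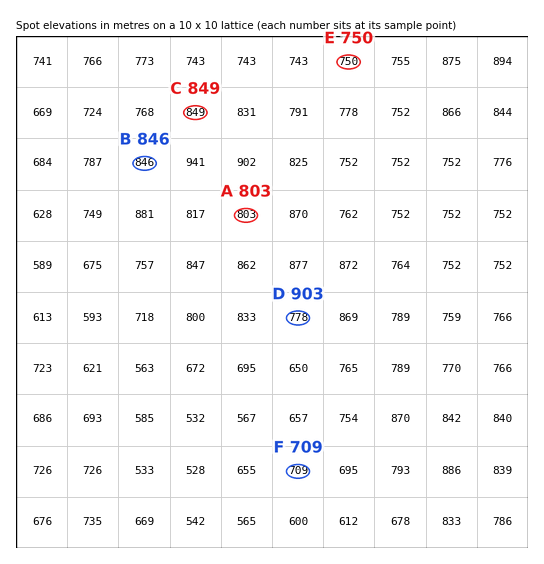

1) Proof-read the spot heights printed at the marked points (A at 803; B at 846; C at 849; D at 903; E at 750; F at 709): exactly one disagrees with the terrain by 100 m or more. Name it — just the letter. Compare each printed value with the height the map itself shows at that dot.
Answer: D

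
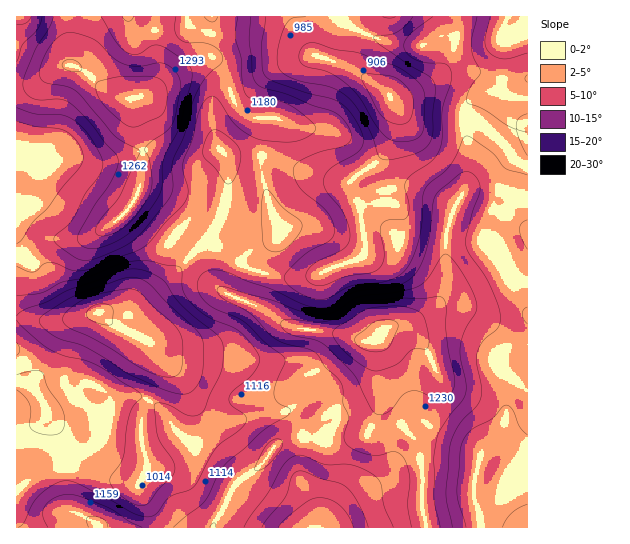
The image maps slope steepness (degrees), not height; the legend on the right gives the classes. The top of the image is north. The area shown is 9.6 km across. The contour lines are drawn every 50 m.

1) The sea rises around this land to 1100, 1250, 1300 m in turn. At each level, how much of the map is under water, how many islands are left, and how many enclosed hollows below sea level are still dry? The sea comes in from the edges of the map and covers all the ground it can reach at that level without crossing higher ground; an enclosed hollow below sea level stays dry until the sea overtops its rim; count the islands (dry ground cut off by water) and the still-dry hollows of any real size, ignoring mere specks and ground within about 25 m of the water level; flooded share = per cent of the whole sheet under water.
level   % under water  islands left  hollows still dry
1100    38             0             0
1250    88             1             0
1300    94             2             0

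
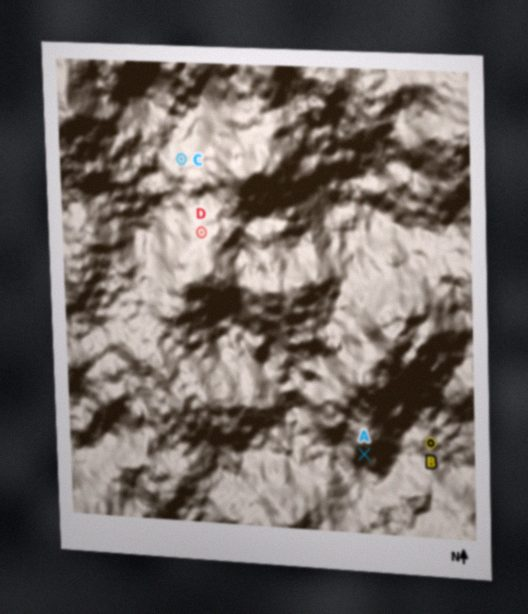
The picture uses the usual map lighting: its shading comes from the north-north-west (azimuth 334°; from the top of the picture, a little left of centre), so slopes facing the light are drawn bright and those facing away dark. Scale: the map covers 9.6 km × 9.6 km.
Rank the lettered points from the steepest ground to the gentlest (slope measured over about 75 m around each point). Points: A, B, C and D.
A C D B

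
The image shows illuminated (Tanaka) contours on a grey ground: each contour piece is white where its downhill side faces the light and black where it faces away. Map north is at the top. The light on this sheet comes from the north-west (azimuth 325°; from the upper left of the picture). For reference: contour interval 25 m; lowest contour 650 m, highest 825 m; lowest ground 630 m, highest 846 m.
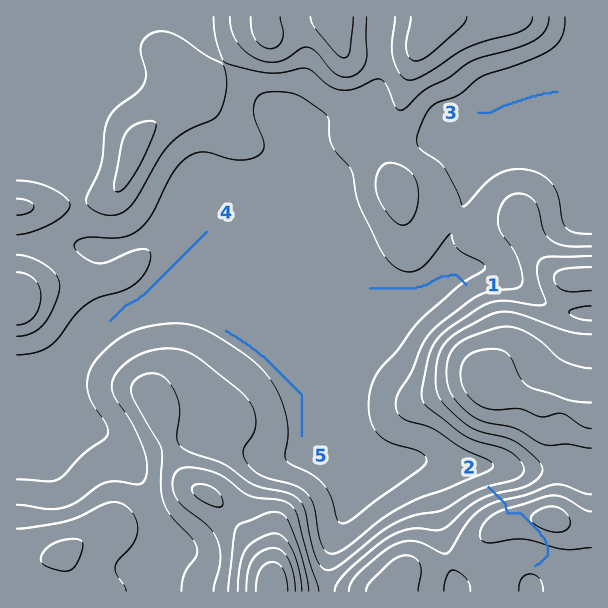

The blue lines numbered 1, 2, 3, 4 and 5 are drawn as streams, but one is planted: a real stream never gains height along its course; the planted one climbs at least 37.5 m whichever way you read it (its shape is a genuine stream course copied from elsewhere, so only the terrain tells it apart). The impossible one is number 2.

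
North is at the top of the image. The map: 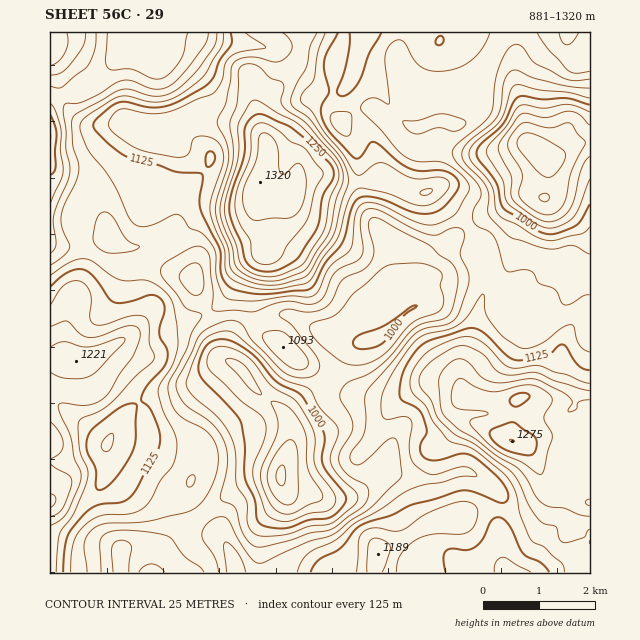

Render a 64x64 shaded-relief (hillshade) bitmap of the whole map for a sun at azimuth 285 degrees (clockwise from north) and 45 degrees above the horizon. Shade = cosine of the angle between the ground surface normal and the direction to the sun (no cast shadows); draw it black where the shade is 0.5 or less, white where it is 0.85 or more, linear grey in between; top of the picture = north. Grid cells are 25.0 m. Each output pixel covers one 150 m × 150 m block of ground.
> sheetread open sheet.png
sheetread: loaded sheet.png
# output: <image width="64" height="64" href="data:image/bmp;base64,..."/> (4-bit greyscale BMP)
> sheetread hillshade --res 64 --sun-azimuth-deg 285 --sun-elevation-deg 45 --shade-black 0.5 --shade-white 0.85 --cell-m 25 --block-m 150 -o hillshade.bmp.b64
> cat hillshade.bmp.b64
<image width="64" height="64" href="data:image/bmp;base64,Qk12CAAAAAAAAHYAAAAoAAAAQAAAAEAAAAABAAQAAAAAAAAIAAATCwAAEwsAABAAAAAAAAAAAAAAABEREQAiIiIAMzMzAERERABVVVUAZmZmAHd3dwCIiIgAmZmZAKqqqgC7u7sAzMzMAN3d3QDu7u4A////ADNGdleZmJqqmazbdomqu8uom8yWV4mYiIiIiJmaq7qqM0Z2V5qZmqqZrMp2iqq7zKmbzKZWiZiImIeImpmqqqozRWZXmpmaqqqruWaau7u7u6vMp2Z4iIiYh4mrqaqYmkM1ZmeJmZqqqqunVoq7u7u8zMyod3eIiIh3iau6qpiJVDRWZniJmZqqupZWiau8u73u3KmZmHiIh2Z5q7qaqYhUNEVnd3iIiZq6hkV4mrzLve/sqZq6mYh2Znm7upmZiEM0VWd3d3iIiaqWRFeJvMu97u3Lqru6qYdmebu6mZmYQyRnd3d3eIh3iZdkRWisu73u7ty7q7u6mHeJvLuZmalkI2iId3d4mYZniHUzWKy6vN3d3Muqq7upiIrNy6maqoYyWJqHZ3iZh1VnZTNYu7u8y8zLy7qqu6mIm83LmIqqmFM3mqhmeJmYZVVUM1m7u7y7qqu7uqmqqZmrzMuXiqmYdDWbuXZ3iZh1REQzWczMzLqYmqqqmZmZmrvMuoeZmYh1RYq6h2eJmXVERDNIvN3cypiJq7qYd4mru6upd5mYh2RGiruXZ3iZhkRFQ0e93d3bmHisy6h3eau6mZdniZh2Q0eau6h2eJmGRFZUNqzd3dyoeJzMqYeJq7qYdmaJmWVDRoq7uXZ4mXZVZmVGm93d3bqIm8y6qZm8y5h2Z4mZZURWeau5dniIdlVndlaLzczMy5iKzLu7qry6mId3iZlmZmZoq7l2eIh2Z3h2ZpvMu7vMqYm8zMu6qruYiIeJmXd3dlaKuGZniHd3iHdnq8y6q7u6iJvdy6mZq6h4d4mZiIh2VXmoZWd3d3d3h4mszKqqu7upm83LmZmqqHh2eJmZmYZVZ4dlVneId3iJmavLqqq7u7qrvMupmau5h3Z4mZmZiGVWdlRFZ4d3eJqqmqqqqrvLzMu7y6mZq7uYd3iJmYiIdmZmQzRnd3eJq7qYiZqqu8zN3Lu7qIiau6h3iIiZmHd3dmZTEkVneIq8y5hmiZqrzd3dy7uYd4irqYiYiKqYhmd3ZmQhI1eIm8zLqGV4mavO7t3Lu5h3d4q6mZiIqpmYZnd3ZTIRNomrzMqXZniIms3/7cy7qIdmeaqqmHiqmaqXZmZmVCAleau8uYZmeIiZrO/9zMuphmaJq7uXd6qYm7qGVWZlMiV5q7uodmeIiImb3/7MzLmGZ4iau6d3qYiKvLhkVnZURXmruqh2Z4iIiIm+/su8yod4iImruHeph3mruoZWZ3ZmaJqZmHd3iIiIiJvdy83bmIiYiZq6h6qHeJqqmHVXiIh3iYd4iHd3eImIiau7zdyYiZiJmaqYupdniaqphlaJqpiIdmaIdlZniZmIiavN3KiJmImYmqrLqGZ4mqqGVoq8uYd1VWdlRWeImZiImr3cuImYiZiJqtyodniaqYZmis3KmHZERVM0Z3eJmZmarNy5iJiJmYia3Ll3eJmZdmeK3tuZdkM0MiRXd3iZmZqrzLmImYiZiJncuYeImZh2d4rf7bqHVDMQE1ZmZ4iZmqvMuXeZmZmYiczKiImZmYd3ed//3KhlQxADVmVniImZq7upd4mZmZiIzLqYiZmqmHd5vv/9uXdkEANWVWeJmZqruql3iZmZmYjMupiZmZqph3i9/+2piHUxAUVVaImZqZq6mXeJmZqqmMypiImpmJqpib3/25mYhlIQI0VomZmYebqZd4iImrup3Kh3iqqYiaqazv7amImHZBASNXmaqYdnmZh3iHeKzLvcqHeKuph3iqrO/sqIiHZkIAEliaqZh2Z4h2d2VovN3e24d5q7qXeJq9/+25iIdlQxACWJqph3ZmZmVmVWm93t7rmImrupiImr3//bmYmGRDERNYmZmHVVVmQzRWeb3u7uyoiaqqmYiavf/+uZmZZEMhNWiZmphkRWUxE1eJrN7t7bmZqqmZmZqs7//KiJl1RCE3iJmZqoZFVTIjRomr3d3uypqqmZmZmavf/+qImoZlIDiqmYmaqGVEM0RWeavd3e7KqqmYmZmIms//7Jeah3YgOLqYeJqpZURFVmZ5q93e7cuqqZmZmYd4v//9l4mXZiA5upd4mqhkRVZmZnmrzd/ty6qpmZmYh2i+//2neYZUIlm6hniZmGQ0VmVniaq83/3LqqqpmZiHeK3//ad4hkIkiql3iJiYdCI0RGeZqqu//suqqpmZmIiJrO7tp3d1MjebqHiZmIiFIRESWJmZmq/+3LupmZmZiJms3uyXd2QiWKuYiZmYiZdTEABHmIiaru7czLqZmZmZmazd25d3ZDNpqoiZmZmZmYZBADeId4q93M3dy5mau7qZrN3Kh3ZmVXiZiZmZmqmZmHMAN4dmeau6vN3bmJq8zLqrzLmHZWd2eHeJmIiaqZmZdSFHh2Z4mZibzduYir3dy7zMuYhkV3eId4iIiJmZmZl1M2iId3iYh4mry5iJvN3czdyoiHVWd5qGeIeJmZmZmHVFeIiId3d2eImqmIm83d3d7aiIh1VWm5d3d4mZmZmYdUaJmZmHZmZ3eJqYiazN3e7tqImZZUWLp2d3mZmYiZh2V5mZqqh2VWZniZiJq8ze7uypibqFNIu4ZniaqZiIiIZnmqqqqpdlZVZ5mImqvM3u26qau5ZEerl2aJqqmIiIh2eaqqqqqHZlVXmYiaqrvO7Lqqqrp0RpunZnmqqYiIiHd5qqmaqph2VVeJmZmqq87tuqmZqnVGiqhmeKqqmIiIh4mqqImq"/>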